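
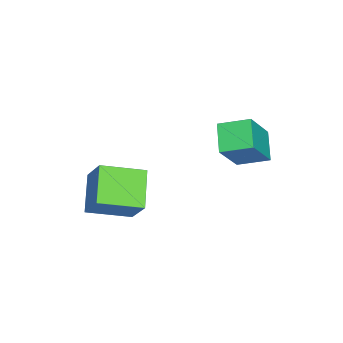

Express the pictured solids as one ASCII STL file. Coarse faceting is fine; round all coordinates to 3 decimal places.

solid 
facet normal -0.839 -0.322 0.438
outer loop
vertex -2.012 0.792 2.232
vertex -2.255 2.058 2.697
vertex -3.05 1.211 0.55
endloop
endfacet
facet normal 0.177 -0.924 -0.339
outer loop
vertex -1.925 1.642 -0.037
vertex -2.012 0.792 2.232
vertex -3.05 1.211 0.55
endloop
endfacet
facet normal -0.839 -0.322 0.438
outer loop
vertex -3.05 1.211 0.55
vertex -2.255 2.058 2.697
vertex -3.293 2.477 1.015
endloop
endfacet
facet normal -0.514 0.207 -0.833
outer loop
vertex -3.293 2.477 1.015
vertex -1.925 1.642 -0.037
vertex -3.05 1.211 0.55
endloop
endfacet
facet normal 0.514 -0.207 0.833
outer loop
vertex -2.012 0.792 2.232
vertex -1.13 2.489 2.11
vertex -2.255 2.058 2.697
endloop
endfacet
facet normal 0.177 -0.924 -0.339
outer loop
vertex -0.887 1.223 1.645
vertex -2.012 0.792 2.232
vertex -1.925 1.642 -0.037
endloop
endfacet
facet normal 0.514 -0.207 0.833
outer loop
vertex -0.887 1.223 1.645
vertex -1.13 2.489 2.11
vertex -2.012 0.792 2.232
endloop
endfacet
facet normal -0.177 0.924 0.339
outer loop
vertex -2.255 2.058 2.697
vertex -1.13 2.489 2.11
vertex -3.293 2.477 1.015
endloop
endfacet
facet normal -0.514 0.207 -0.833
outer loop
vertex -2.168 2.908 0.428
vertex -1.925 1.642 -0.037
vertex -3.293 2.477 1.015
endloop
endfacet
facet normal -0.177 0.924 0.339
outer loop
vertex -3.293 2.477 1.015
vertex -1.13 2.489 2.11
vertex -2.168 2.908 0.428
endloop
endfacet
facet normal 0.839 0.322 -0.438
outer loop
vertex -2.168 2.908 0.428
vertex -0.887 1.223 1.645
vertex -1.925 1.642 -0.037
endloop
endfacet
facet normal 0.839 0.322 -0.438
outer loop
vertex -1.13 2.489 2.11
vertex -0.887 1.223 1.645
vertex -2.168 2.908 0.428
endloop
endfacet
facet normal -0.853 -0.234 0.466
outer loop
vertex 1.594 -2.658 2.027
vertex 0.866 -1.039 1.507
vertex 1.012 -3.377 0.601
endloop
endfacet
facet normal 0.394 -0.875 0.281
outer loop
vertex 2.454 -2.981 -0.187
vertex 1.594 -2.658 2.027
vertex 1.012 -3.377 0.601
endloop
endfacet
facet normal -0.853 -0.234 0.466
outer loop
vertex 1.012 -3.377 0.601
vertex 0.866 -1.039 1.507
vertex 0.284 -1.758 0.081
endloop
endfacet
facet normal -0.342 -0.423 -0.839
outer loop
vertex 0.284 -1.758 0.081
vertex 2.454 -2.981 -0.187
vertex 1.012 -3.377 0.601
endloop
endfacet
facet normal 0.342 0.423 0.839
outer loop
vertex 1.594 -2.658 2.027
vertex 2.308 -0.643 0.719
vertex 0.866 -1.039 1.507
endloop
endfacet
facet normal 0.394 -0.875 0.281
outer loop
vertex 3.036 -2.262 1.239
vertex 1.594 -2.658 2.027
vertex 2.454 -2.981 -0.187
endloop
endfacet
facet normal 0.342 0.423 0.839
outer loop
vertex 3.036 -2.262 1.239
vertex 2.308 -0.643 0.719
vertex 1.594 -2.658 2.027
endloop
endfacet
facet normal -0.394 0.875 -0.281
outer loop
vertex 0.866 -1.039 1.507
vertex 2.308 -0.643 0.719
vertex 0.284 -1.758 0.081
endloop
endfacet
facet normal -0.342 -0.423 -0.839
outer loop
vertex 1.726 -1.362 -0.707
vertex 2.454 -2.981 -0.187
vertex 0.284 -1.758 0.081
endloop
endfacet
facet normal -0.394 0.875 -0.281
outer loop
vertex 0.284 -1.758 0.081
vertex 2.308 -0.643 0.719
vertex 1.726 -1.362 -0.707
endloop
endfacet
facet normal 0.853 0.234 -0.466
outer loop
vertex 1.726 -1.362 -0.707
vertex 3.036 -2.262 1.239
vertex 2.454 -2.981 -0.187
endloop
endfacet
facet normal 0.853 0.234 -0.466
outer loop
vertex 2.308 -0.643 0.719
vertex 3.036 -2.262 1.239
vertex 1.726 -1.362 -0.707
endloop
endfacet

endsolid


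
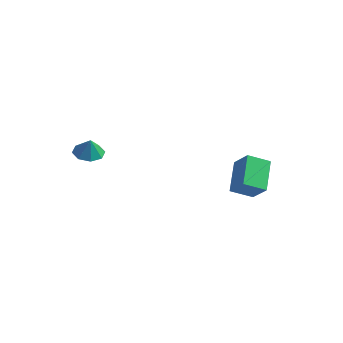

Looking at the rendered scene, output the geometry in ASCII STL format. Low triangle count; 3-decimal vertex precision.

solid 
facet normal -0.515 -0.747 0.421
outer loop
vertex 3.632 0.093 1.154
vertex 2.784 1.379 2.397
vertex 2.607 0.29 0.251
endloop
endfacet
facet normal 0.428 -0.650 -0.628
outer loop
vertex 3.276 1.261 -0.297
vertex 3.632 0.093 1.154
vertex 2.607 0.29 0.251
endloop
endfacet
facet normal -0.515 -0.746 0.421
outer loop
vertex 2.607 0.29 0.251
vertex 2.784 1.379 2.397
vertex 1.759 1.577 1.494
endloop
endfacet
facet normal -0.743 0.142 -0.654
outer loop
vertex 1.759 1.577 1.494
vertex 3.276 1.261 -0.297
vertex 2.607 0.29 0.251
endloop
endfacet
facet normal 0.743 -0.143 0.654
outer loop
vertex 3.632 0.093 1.154
vertex 3.453 2.35 1.849
vertex 2.784 1.379 2.397
endloop
endfacet
facet normal 0.428 -0.650 -0.628
outer loop
vertex 4.301 1.063 0.606
vertex 3.632 0.093 1.154
vertex 3.276 1.261 -0.297
endloop
endfacet
facet normal 0.743 -0.143 0.654
outer loop
vertex 4.301 1.063 0.606
vertex 3.453 2.35 1.849
vertex 3.632 0.093 1.154
endloop
endfacet
facet normal -0.428 0.650 0.628
outer loop
vertex 2.784 1.379 2.397
vertex 3.453 2.35 1.849
vertex 1.759 1.577 1.494
endloop
endfacet
facet normal -0.743 0.143 -0.654
outer loop
vertex 2.428 2.547 0.946
vertex 3.276 1.261 -0.297
vertex 1.759 1.577 1.494
endloop
endfacet
facet normal -0.428 0.650 0.628
outer loop
vertex 1.759 1.577 1.494
vertex 3.453 2.35 1.849
vertex 2.428 2.547 0.946
endloop
endfacet
facet normal 0.515 0.747 -0.421
outer loop
vertex 2.428 2.547 0.946
vertex 4.301 1.063 0.606
vertex 3.276 1.261 -0.297
endloop
endfacet
facet normal 0.515 0.746 -0.422
outer loop
vertex 3.453 2.35 1.849
vertex 4.301 1.063 0.606
vertex 2.428 2.547 0.946
endloop
endfacet
facet normal -0.311 0.161 -0.937
outer loop
vertex -2.649 -2.995 2.396
vertex -3.132 -3.657 2.443
vertex -3.223 -2.859 2.61
endloop
endfacet
facet normal 0.392 0.684 0.616
outer loop
vertex -2.649 -2.995 2.396
vertex -3.223 -2.859 2.61
vertex -2.808 -3.823 3.417
endloop
endfacet
facet normal -0.312 0.160 -0.936
outer loop
vertex -3.223 -2.859 2.61
vertex -3.132 -3.657 2.443
vertex -3.744 -3.19 2.727
endloop
endfacet
facet normal -0.191 0.580 0.792
outer loop
vertex -3.223 -2.859 2.61
vertex -3.744 -3.19 2.727
vertex -2.808 -3.823 3.417
endloop
endfacet
facet normal -0.312 0.161 -0.936
outer loop
vertex -3.744 -3.19 2.727
vertex -3.132 -3.657 2.443
vertex -3.906 -3.794 2.677
endloop
endfacet
facet normal -0.556 0.081 0.828
outer loop
vertex -3.744 -3.19 2.727
vertex -3.906 -3.794 2.677
vertex -2.808 -3.823 3.417
endloop
endfacet
facet normal -0.311 0.160 -0.937
outer loop
vertex -3.906 -3.794 2.677
vertex -3.132 -3.657 2.443
vertex -3.615 -4.318 2.491
endloop
endfacet
facet normal -0.487 -0.520 0.702
outer loop
vertex -3.906 -3.794 2.677
vertex -3.615 -4.318 2.491
vertex -2.808 -3.823 3.417
endloop
endfacet
facet normal -0.313 0.160 -0.936
outer loop
vertex -3.615 -4.318 2.491
vertex -3.132 -3.657 2.443
vertex -3.041 -4.454 2.276
endloop
endfacet
facet normal -0.024 -0.873 0.488
outer loop
vertex -3.615 -4.318 2.491
vertex -3.041 -4.454 2.276
vertex -2.808 -3.823 3.417
endloop
endfacet
facet normal -0.313 0.160 -0.936
outer loop
vertex -3.041 -4.454 2.276
vertex -3.132 -3.657 2.443
vertex -2.521 -4.123 2.159
endloop
endfacet
facet normal 0.559 -0.769 0.311
outer loop
vertex -3.041 -4.454 2.276
vertex -2.521 -4.123 2.159
vertex -2.808 -3.823 3.417
endloop
endfacet
facet normal -0.312 0.161 -0.936
outer loop
vertex -2.521 -4.123 2.159
vertex -3.132 -3.657 2.443
vertex -2.359 -3.519 2.209
endloop
endfacet
facet normal 0.923 -0.270 0.275
outer loop
vertex -2.521 -4.123 2.159
vertex -2.359 -3.519 2.209
vertex -2.808 -3.823 3.417
endloop
endfacet
facet normal -0.312 0.161 -0.936
outer loop
vertex -2.359 -3.519 2.209
vertex -3.132 -3.657 2.443
vertex -2.649 -2.995 2.396
endloop
endfacet
facet normal 0.855 0.330 0.401
outer loop
vertex -2.359 -3.519 2.209
vertex -2.649 -2.995 2.396
vertex -2.808 -3.823 3.417
endloop
endfacet

endsolid


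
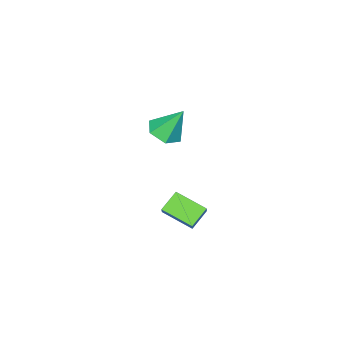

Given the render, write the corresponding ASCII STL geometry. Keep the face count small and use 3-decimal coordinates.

solid 
facet normal -0.852 -0.015 0.523
outer loop
vertex 1.183 -1.361 -2.722
vertex 0.77 0.386 -3.344
vertex 0.788 -1.687 -3.376
endloop
endfacet
facet normal 0.217 -0.920 0.327
outer loop
vertex 1.93 -1.666 -4.076
vertex 1.183 -1.361 -2.722
vertex 0.788 -1.687 -3.376
endloop
endfacet
facet normal -0.852 -0.015 0.523
outer loop
vertex 0.788 -1.687 -3.376
vertex 0.77 0.386 -3.344
vertex 0.375 0.06 -3.997
endloop
endfacet
facet normal -0.475 -0.392 -0.787
outer loop
vertex 0.375 0.06 -3.997
vertex 1.93 -1.666 -4.076
vertex 0.788 -1.687 -3.376
endloop
endfacet
facet normal 0.475 0.393 0.787
outer loop
vertex 1.183 -1.361 -2.722
vertex 1.912 0.407 -4.044
vertex 0.77 0.386 -3.344
endloop
endfacet
facet normal 0.218 -0.919 0.327
outer loop
vertex 2.325 -1.34 -3.423
vertex 1.183 -1.361 -2.722
vertex 1.93 -1.666 -4.076
endloop
endfacet
facet normal 0.476 0.392 0.787
outer loop
vertex 2.325 -1.34 -3.423
vertex 1.912 0.407 -4.044
vertex 1.183 -1.361 -2.722
endloop
endfacet
facet normal -0.218 0.919 -0.327
outer loop
vertex 0.77 0.386 -3.344
vertex 1.912 0.407 -4.044
vertex 0.375 0.06 -3.997
endloop
endfacet
facet normal -0.476 -0.393 -0.787
outer loop
vertex 1.517 0.081 -4.698
vertex 1.93 -1.666 -4.076
vertex 0.375 0.06 -3.997
endloop
endfacet
facet normal -0.218 0.920 -0.327
outer loop
vertex 0.375 0.06 -3.997
vertex 1.912 0.407 -4.044
vertex 1.517 0.081 -4.698
endloop
endfacet
facet normal 0.852 0.015 -0.523
outer loop
vertex 1.517 0.081 -4.698
vertex 2.325 -1.34 -3.423
vertex 1.93 -1.666 -4.076
endloop
endfacet
facet normal 0.852 0.016 -0.523
outer loop
vertex 1.912 0.407 -4.044
vertex 2.325 -1.34 -3.423
vertex 1.517 0.081 -4.698
endloop
endfacet
facet normal 0.230 -0.429 -0.874
outer loop
vertex 2.488 -1.966 2.474
vertex 1.539 -1.797 2.141
vertex 2.265 -1.097 1.989
endloop
endfacet
facet normal 0.773 0.448 0.448
outer loop
vertex 2.488 -1.966 2.474
vertex 2.265 -1.097 1.989
vertex 1.081 -0.943 3.879
endloop
endfacet
facet normal 0.231 -0.429 -0.873
outer loop
vertex 2.265 -1.097 1.989
vertex 1.539 -1.797 2.141
vertex 1.316 -0.928 1.655
endloop
endfacet
facet normal 0.167 0.986 0.024
outer loop
vertex 2.265 -1.097 1.989
vertex 1.316 -0.928 1.655
vertex 1.081 -0.943 3.879
endloop
endfacet
facet normal 0.230 -0.429 -0.873
outer loop
vertex 1.316 -0.928 1.655
vertex 1.539 -1.797 2.141
vertex 0.59 -1.628 1.808
endloop
endfacet
facet normal -0.700 0.711 -0.069
outer loop
vertex 1.316 -0.928 1.655
vertex 0.59 -1.628 1.808
vertex 1.081 -0.943 3.879
endloop
endfacet
facet normal 0.230 -0.429 -0.874
outer loop
vertex 0.59 -1.628 1.808
vertex 1.539 -1.797 2.141
vertex 0.813 -2.497 2.293
endloop
endfacet
facet normal -0.960 -0.101 0.261
outer loop
vertex 0.59 -1.628 1.808
vertex 0.813 -2.497 2.293
vertex 1.081 -0.943 3.879
endloop
endfacet
facet normal 0.231 -0.429 -0.873
outer loop
vertex 0.813 -2.497 2.293
vertex 1.539 -1.797 2.141
vertex 1.762 -2.666 2.627
endloop
endfacet
facet normal -0.354 -0.637 0.684
outer loop
vertex 0.813 -2.497 2.293
vertex 1.762 -2.666 2.627
vertex 1.081 -0.943 3.879
endloop
endfacet
facet normal 0.230 -0.429 -0.873
outer loop
vertex 1.762 -2.666 2.627
vertex 1.539 -1.797 2.141
vertex 2.488 -1.966 2.474
endloop
endfacet
facet normal 0.513 -0.362 0.778
outer loop
vertex 1.762 -2.666 2.627
vertex 2.488 -1.966 2.474
vertex 1.081 -0.943 3.879
endloop
endfacet

endsolid


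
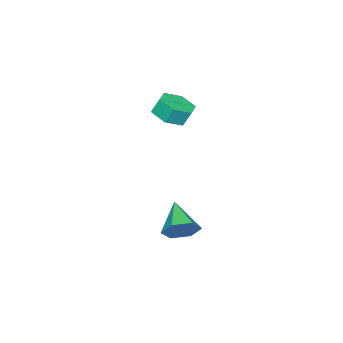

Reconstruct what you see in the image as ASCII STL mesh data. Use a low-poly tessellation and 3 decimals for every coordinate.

solid 
facet normal 0.606 0.613 -0.507
outer loop
vertex -0.303 2.139 -4.298
vertex -1.03 2.908 -4.237
vertex -0.297 2.811 -3.478
endloop
endfacet
facet normal 0.483 -0.679 0.553
outer loop
vertex -0.303 2.139 -4.298
vertex -0.297 2.811 -3.478
vertex -2.29 1.632 -3.183
endloop
endfacet
facet normal 0.606 0.613 -0.507
outer loop
vertex -0.297 2.811 -3.478
vertex -1.03 2.908 -4.237
vertex -1.024 3.58 -3.418
endloop
endfacet
facet normal 0.123 0.039 0.992
outer loop
vertex -0.297 2.811 -3.478
vertex -1.024 3.58 -3.418
vertex -2.29 1.632 -3.183
endloop
endfacet
facet normal 0.606 0.613 -0.507
outer loop
vertex -1.024 3.58 -3.418
vertex -1.03 2.908 -4.237
vertex -1.757 3.676 -4.177
endloop
endfacet
facet normal -0.604 0.470 0.643
outer loop
vertex -1.024 3.58 -3.418
vertex -1.757 3.676 -4.177
vertex -2.29 1.632 -3.183
endloop
endfacet
facet normal 0.606 0.613 -0.507
outer loop
vertex -1.757 3.676 -4.177
vertex -1.03 2.908 -4.237
vertex -1.763 3.004 -4.997
endloop
endfacet
facet normal -0.972 0.184 -0.144
outer loop
vertex -1.757 3.676 -4.177
vertex -1.763 3.004 -4.997
vertex -2.29 1.632 -3.183
endloop
endfacet
facet normal 0.606 0.613 -0.507
outer loop
vertex -1.763 3.004 -4.997
vertex -1.03 2.908 -4.237
vertex -1.036 2.235 -5.057
endloop
endfacet
facet normal -0.613 -0.534 -0.582
outer loop
vertex -1.763 3.004 -4.997
vertex -1.036 2.235 -5.057
vertex -2.29 1.632 -3.183
endloop
endfacet
facet normal 0.606 0.613 -0.507
outer loop
vertex -1.036 2.235 -5.057
vertex -1.03 2.908 -4.237
vertex -0.303 2.139 -4.298
endloop
endfacet
facet normal 0.115 -0.965 -0.233
outer loop
vertex -1.036 2.235 -5.057
vertex -0.303 2.139 -4.298
vertex -2.29 1.632 -3.183
endloop
endfacet
facet normal 0.209 -0.373 -0.904
outer loop
vertex -2.731 0.735 2.246
vertex -3.723 0.34 2.179
vertex -3.514 1.326 1.821
endloop
endfacet
facet normal 0.648 0.745 -0.157
outer loop
vertex -2.731 0.735 2.246
vertex -3.514 1.326 1.821
vertex -2.945 1.115 3.168
endloop
endfacet
facet normal 0.649 0.745 -0.157
outer loop
vertex -2.945 1.115 3.168
vertex -3.514 1.326 1.821
vertex -3.728 1.707 2.742
endloop
endfacet
facet normal -0.210 0.373 0.904
outer loop
vertex -2.945 1.115 3.168
vertex -3.728 1.707 2.742
vertex -3.937 0.72 3.101
endloop
endfacet
facet normal 0.210 -0.373 -0.904
outer loop
vertex -3.514 1.326 1.821
vertex -3.723 0.34 2.179
vertex -4.507 0.931 1.753
endloop
endfacet
facet normal -0.310 0.851 -0.424
outer loop
vertex -3.514 1.326 1.821
vertex -4.507 0.931 1.753
vertex -3.728 1.707 2.742
endloop
endfacet
facet normal -0.311 0.851 -0.423
outer loop
vertex -3.728 1.707 2.742
vertex -4.507 0.931 1.753
vertex -4.721 1.311 2.675
endloop
endfacet
facet normal -0.210 0.373 0.904
outer loop
vertex -3.728 1.707 2.742
vertex -4.721 1.311 2.675
vertex -3.937 0.72 3.101
endloop
endfacet
facet normal 0.210 -0.373 -0.904
outer loop
vertex -4.507 0.931 1.753
vertex -3.723 0.34 2.179
vertex -4.715 -0.055 2.112
endloop
endfacet
facet normal -0.958 0.105 -0.266
outer loop
vertex -4.507 0.931 1.753
vertex -4.715 -0.055 2.112
vertex -4.721 1.311 2.675
endloop
endfacet
facet normal -0.958 0.105 -0.266
outer loop
vertex -4.721 1.311 2.675
vertex -4.715 -0.055 2.112
vertex -4.929 0.325 3.034
endloop
endfacet
facet normal -0.210 0.373 0.904
outer loop
vertex -4.721 1.311 2.675
vertex -4.929 0.325 3.034
vertex -3.937 0.72 3.101
endloop
endfacet
facet normal 0.210 -0.373 -0.904
outer loop
vertex -4.715 -0.055 2.112
vertex -3.723 0.34 2.179
vertex -3.932 -0.647 2.538
endloop
endfacet
facet normal -0.648 -0.745 0.157
outer loop
vertex -4.715 -0.055 2.112
vertex -3.932 -0.647 2.538
vertex -4.929 0.325 3.034
endloop
endfacet
facet normal -0.648 -0.745 0.158
outer loop
vertex -4.929 0.325 3.034
vertex -3.932 -0.647 2.538
vertex -4.146 -0.266 3.459
endloop
endfacet
facet normal -0.209 0.373 0.904
outer loop
vertex -4.929 0.325 3.034
vertex -4.146 -0.266 3.459
vertex -3.937 0.72 3.101
endloop
endfacet
facet normal 0.210 -0.373 -0.904
outer loop
vertex -3.932 -0.647 2.538
vertex -3.723 0.34 2.179
vertex -2.939 -0.251 2.605
endloop
endfacet
facet normal 0.311 -0.851 0.424
outer loop
vertex -3.932 -0.647 2.538
vertex -2.939 -0.251 2.605
vertex -4.146 -0.266 3.459
endloop
endfacet
facet normal 0.310 -0.852 0.423
outer loop
vertex -4.146 -0.266 3.459
vertex -2.939 -0.251 2.605
vertex -3.153 0.129 3.527
endloop
endfacet
facet normal -0.210 0.373 0.904
outer loop
vertex -4.146 -0.266 3.459
vertex -3.153 0.129 3.527
vertex -3.937 0.72 3.101
endloop
endfacet
facet normal 0.210 -0.373 -0.904
outer loop
vertex -2.939 -0.251 2.605
vertex -3.723 0.34 2.179
vertex -2.731 0.735 2.246
endloop
endfacet
facet normal 0.958 -0.105 0.266
outer loop
vertex -2.939 -0.251 2.605
vertex -2.731 0.735 2.246
vertex -3.153 0.129 3.527
endloop
endfacet
facet normal 0.958 -0.105 0.266
outer loop
vertex -3.153 0.129 3.527
vertex -2.731 0.735 2.246
vertex -2.945 1.115 3.168
endloop
endfacet
facet normal -0.210 0.373 0.904
outer loop
vertex -3.153 0.129 3.527
vertex -2.945 1.115 3.168
vertex -3.937 0.72 3.101
endloop
endfacet

endsolid


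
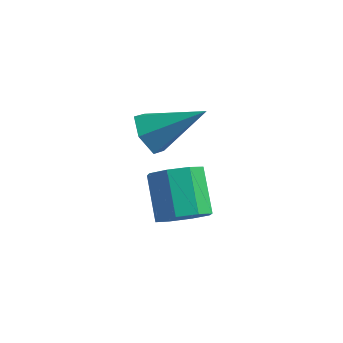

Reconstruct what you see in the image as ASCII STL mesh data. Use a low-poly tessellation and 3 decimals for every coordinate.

solid 
facet normal -0.783 -0.306 -0.541
outer loop
vertex -0.376 0.101 0.849
vertex -0.823 0.072 1.512
vertex -0.789 0.746 1.082
endloop
endfacet
facet normal 0.590 0.580 -0.562
outer loop
vertex -0.376 0.101 0.849
vertex -0.789 0.746 1.082
vertex 0.703 0.668 2.568
endloop
endfacet
facet normal -0.783 -0.306 -0.542
outer loop
vertex -0.789 0.746 1.082
vertex -0.823 0.072 1.512
vertex -1.236 0.717 1.744
endloop
endfacet
facet normal 0.005 0.999 0.047
outer loop
vertex -0.789 0.746 1.082
vertex -1.236 0.717 1.744
vertex 0.703 0.668 2.568
endloop
endfacet
facet normal -0.782 -0.306 -0.543
outer loop
vertex -1.236 0.717 1.744
vertex -0.823 0.072 1.512
vertex -1.271 0.043 2.174
endloop
endfacet
facet normal -0.323 0.521 0.790
outer loop
vertex -1.236 0.717 1.744
vertex -1.271 0.043 2.174
vertex 0.703 0.668 2.568
endloop
endfacet
facet normal -0.782 -0.306 -0.543
outer loop
vertex -1.271 0.043 2.174
vertex -0.823 0.072 1.512
vertex -0.858 -0.602 1.942
endloop
endfacet
facet normal -0.066 -0.375 0.925
outer loop
vertex -1.271 0.043 2.174
vertex -0.858 -0.602 1.942
vertex 0.703 0.668 2.568
endloop
endfacet
facet normal -0.783 -0.305 -0.542
outer loop
vertex -0.858 -0.602 1.942
vertex -0.823 0.072 1.512
vertex -0.411 -0.573 1.279
endloop
endfacet
facet normal 0.520 -0.794 0.316
outer loop
vertex -0.858 -0.602 1.942
vertex -0.411 -0.573 1.279
vertex 0.703 0.668 2.568
endloop
endfacet
facet normal -0.783 -0.305 -0.542
outer loop
vertex -0.411 -0.573 1.279
vertex -0.823 0.072 1.512
vertex -0.376 0.101 0.849
endloop
endfacet
facet normal 0.847 -0.317 -0.427
outer loop
vertex -0.411 -0.573 1.279
vertex -0.376 0.101 0.849
vertex 0.703 0.668 2.568
endloop
endfacet
facet normal 0.429 -0.645 -0.632
outer loop
vertex 0.98 -0.603 -1.03
vertex 0.43 -0.355 -1.656
vertex 1.216 -0.094 -1.389
endloop
endfacet
facet normal 0.831 0.007 0.556
outer loop
vertex 0.98 -0.603 -1.03
vertex 1.216 -0.094 -1.389
vertex 0.281 0.446 0.002
endloop
endfacet
facet normal 0.831 0.008 0.556
outer loop
vertex 0.281 0.446 0.002
vertex 1.216 -0.094 -1.389
vertex 0.516 0.956 -0.357
endloop
endfacet
facet normal -0.429 0.644 0.634
outer loop
vertex 0.281 0.446 0.002
vertex 0.516 0.956 -0.357
vertex -0.27 0.695 -0.624
endloop
endfacet
facet normal 0.429 -0.644 -0.633
outer loop
vertex 1.216 -0.094 -1.389
vertex 0.43 -0.355 -1.656
vertex 0.99 0.262 -1.904
endloop
endfacet
facet normal 0.837 0.547 0.011
outer loop
vertex 1.216 -0.094 -1.389
vertex 0.99 0.262 -1.904
vertex 0.516 0.956 -0.357
endloop
endfacet
facet normal 0.838 0.546 0.012
outer loop
vertex 0.516 0.956 -0.357
vertex 0.99 0.262 -1.904
vertex 0.291 1.312 -0.872
endloop
endfacet
facet normal -0.429 0.644 0.633
outer loop
vertex 0.516 0.956 -0.357
vertex 0.291 1.312 -0.872
vertex -0.27 0.695 -0.624
endloop
endfacet
facet normal 0.429 -0.644 -0.633
outer loop
vertex 0.99 0.262 -1.904
vertex 0.43 -0.355 -1.656
vertex 0.437 0.257 -2.274
endloop
endfacet
facet normal 0.353 0.765 -0.539
outer loop
vertex 0.99 0.262 -1.904
vertex 0.437 0.257 -2.274
vertex 0.291 1.312 -0.872
endloop
endfacet
facet normal 0.353 0.765 -0.539
outer loop
vertex 0.291 1.312 -0.872
vertex 0.437 0.257 -2.274
vertex -0.263 1.307 -1.242
endloop
endfacet
facet normal -0.429 0.644 0.633
outer loop
vertex 0.291 1.312 -0.872
vertex -0.263 1.307 -1.242
vertex -0.27 0.695 -0.624
endloop
endfacet
facet normal 0.428 -0.644 -0.633
outer loop
vertex 0.437 0.257 -2.274
vertex 0.43 -0.355 -1.656
vertex -0.121 -0.106 -2.282
endloop
endfacet
facet normal -0.337 0.536 -0.774
outer loop
vertex 0.437 0.257 -2.274
vertex -0.121 -0.106 -2.282
vertex -0.263 1.307 -1.242
endloop
endfacet
facet normal -0.339 0.535 -0.774
outer loop
vertex -0.263 1.307 -1.242
vertex -0.121 -0.106 -2.282
vertex -0.82 0.943 -1.25
endloop
endfacet
facet normal -0.430 0.644 0.633
outer loop
vertex -0.263 1.307 -1.242
vertex -0.82 0.943 -1.25
vertex -0.27 0.695 -0.624
endloop
endfacet
facet normal 0.429 -0.644 -0.634
outer loop
vertex -0.121 -0.106 -2.282
vertex 0.43 -0.355 -1.656
vertex -0.356 -0.616 -1.923
endloop
endfacet
facet normal -0.832 -0.008 -0.555
outer loop
vertex -0.121 -0.106 -2.282
vertex -0.356 -0.616 -1.923
vertex -0.82 0.943 -1.25
endloop
endfacet
facet normal -0.831 -0.007 -0.556
outer loop
vertex -0.82 0.943 -1.25
vertex -0.356 -0.616 -1.923
vertex -1.056 0.434 -0.891
endloop
endfacet
facet normal -0.429 0.645 0.632
outer loop
vertex -0.82 0.943 -1.25
vertex -1.056 0.434 -0.891
vertex -0.27 0.695 -0.624
endloop
endfacet
facet normal 0.429 -0.644 -0.633
outer loop
vertex -0.356 -0.616 -1.923
vertex 0.43 -0.355 -1.656
vertex -0.131 -0.972 -1.408
endloop
endfacet
facet normal -0.837 -0.547 -0.012
outer loop
vertex -0.356 -0.616 -1.923
vertex -0.131 -0.972 -1.408
vertex -1.056 0.434 -0.891
endloop
endfacet
facet normal -0.837 -0.547 -0.011
outer loop
vertex -1.056 0.434 -0.891
vertex -0.131 -0.972 -1.408
vertex -0.83 0.078 -0.376
endloop
endfacet
facet normal -0.429 0.644 0.633
outer loop
vertex -1.056 0.434 -0.891
vertex -0.83 0.078 -0.376
vertex -0.27 0.695 -0.624
endloop
endfacet
facet normal 0.429 -0.644 -0.633
outer loop
vertex -0.131 -0.972 -1.408
vertex 0.43 -0.355 -1.656
vertex 0.423 -0.967 -1.038
endloop
endfacet
facet normal -0.353 -0.765 0.539
outer loop
vertex -0.131 -0.972 -1.408
vertex 0.423 -0.967 -1.038
vertex -0.83 0.078 -0.376
endloop
endfacet
facet normal -0.353 -0.765 0.539
outer loop
vertex -0.83 0.078 -0.376
vertex 0.423 -0.967 -1.038
vertex -0.277 0.083 -0.006
endloop
endfacet
facet normal -0.429 0.644 0.633
outer loop
vertex -0.83 0.078 -0.376
vertex -0.277 0.083 -0.006
vertex -0.27 0.695 -0.624
endloop
endfacet
facet normal 0.430 -0.644 -0.633
outer loop
vertex 0.423 -0.967 -1.038
vertex 0.43 -0.355 -1.656
vertex 0.98 -0.603 -1.03
endloop
endfacet
facet normal 0.339 -0.535 0.774
outer loop
vertex 0.423 -0.967 -1.038
vertex 0.98 -0.603 -1.03
vertex -0.277 0.083 -0.006
endloop
endfacet
facet normal 0.338 -0.536 0.774
outer loop
vertex -0.277 0.083 -0.006
vertex 0.98 -0.603 -1.03
vertex 0.281 0.446 0.002
endloop
endfacet
facet normal -0.428 0.644 0.633
outer loop
vertex -0.277 0.083 -0.006
vertex 0.281 0.446 0.002
vertex -0.27 0.695 -0.624
endloop
endfacet

endsolid


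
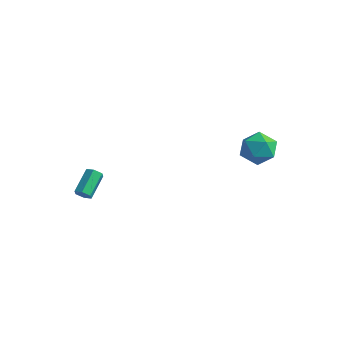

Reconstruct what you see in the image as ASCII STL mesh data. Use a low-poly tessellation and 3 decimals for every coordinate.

solid 
facet normal 0.205 -0.825 -0.526
outer loop
vertex -3.099 -3.383 -1.799
vertex -3.444 -3.649 -1.516
vertex -3.596 -3.409 -1.952
endloop
endfacet
facet normal 0.216 0.562 -0.799
outer loop
vertex -3.099 -3.383 -1.799
vertex -3.596 -3.409 -1.952
vertex -3.431 -2.045 -0.948
endloop
endfacet
facet normal 0.215 0.562 -0.799
outer loop
vertex -3.431 -2.045 -0.948
vertex -3.596 -3.409 -1.952
vertex -3.927 -2.071 -1.1
endloop
endfacet
facet normal -0.204 0.826 0.525
outer loop
vertex -3.431 -2.045 -0.948
vertex -3.927 -2.071 -1.1
vertex -3.776 -2.311 -0.664
endloop
endfacet
facet normal 0.204 -0.826 -0.526
outer loop
vertex -3.596 -3.409 -1.952
vertex -3.444 -3.649 -1.516
vertex -3.941 -3.675 -1.668
endloop
endfacet
facet normal -0.720 0.237 -0.652
outer loop
vertex -3.596 -3.409 -1.952
vertex -3.941 -3.675 -1.668
vertex -3.927 -2.071 -1.1
endloop
endfacet
facet normal -0.720 0.237 -0.652
outer loop
vertex -3.927 -2.071 -1.1
vertex -3.941 -3.675 -1.668
vertex -4.272 -2.338 -0.816
endloop
endfacet
facet normal -0.206 0.825 0.526
outer loop
vertex -3.927 -2.071 -1.1
vertex -4.272 -2.338 -0.816
vertex -3.776 -2.311 -0.664
endloop
endfacet
facet normal 0.204 -0.826 -0.526
outer loop
vertex -3.941 -3.675 -1.668
vertex -3.444 -3.649 -1.516
vertex -3.789 -3.915 -1.232
endloop
endfacet
facet normal -0.934 -0.325 0.147
outer loop
vertex -3.941 -3.675 -1.668
vertex -3.789 -3.915 -1.232
vertex -4.272 -2.338 -0.816
endloop
endfacet
facet normal -0.934 -0.325 0.146
outer loop
vertex -4.272 -2.338 -0.816
vertex -3.789 -3.915 -1.232
vertex -4.121 -2.577 -0.381
endloop
endfacet
facet normal -0.206 0.826 0.525
outer loop
vertex -4.272 -2.338 -0.816
vertex -4.121 -2.577 -0.381
vertex -3.776 -2.311 -0.664
endloop
endfacet
facet normal 0.204 -0.826 -0.525
outer loop
vertex -3.789 -3.915 -1.232
vertex -3.444 -3.649 -1.516
vertex -3.293 -3.889 -1.08
endloop
endfacet
facet normal -0.215 -0.562 0.799
outer loop
vertex -3.789 -3.915 -1.232
vertex -3.293 -3.889 -1.08
vertex -4.121 -2.577 -0.381
endloop
endfacet
facet normal -0.216 -0.562 0.798
outer loop
vertex -4.121 -2.577 -0.381
vertex -3.293 -3.889 -1.08
vertex -3.624 -2.551 -0.228
endloop
endfacet
facet normal -0.205 0.825 0.526
outer loop
vertex -4.121 -2.577 -0.381
vertex -3.624 -2.551 -0.228
vertex -3.776 -2.311 -0.664
endloop
endfacet
facet normal 0.206 -0.825 -0.526
outer loop
vertex -3.293 -3.889 -1.08
vertex -3.444 -3.649 -1.516
vertex -2.948 -3.622 -1.364
endloop
endfacet
facet normal 0.720 -0.237 0.652
outer loop
vertex -3.293 -3.889 -1.08
vertex -2.948 -3.622 -1.364
vertex -3.624 -2.551 -0.228
endloop
endfacet
facet normal 0.720 -0.237 0.652
outer loop
vertex -3.624 -2.551 -0.228
vertex -2.948 -3.622 -1.364
vertex -3.279 -2.285 -0.512
endloop
endfacet
facet normal -0.204 0.826 0.526
outer loop
vertex -3.624 -2.551 -0.228
vertex -3.279 -2.285 -0.512
vertex -3.776 -2.311 -0.664
endloop
endfacet
facet normal 0.206 -0.826 -0.525
outer loop
vertex -2.948 -3.622 -1.364
vertex -3.444 -3.649 -1.516
vertex -3.099 -3.383 -1.799
endloop
endfacet
facet normal 0.935 0.324 -0.146
outer loop
vertex -2.948 -3.622 -1.364
vertex -3.099 -3.383 -1.799
vertex -3.279 -2.285 -0.512
endloop
endfacet
facet normal 0.934 0.325 -0.147
outer loop
vertex -3.279 -2.285 -0.512
vertex -3.099 -3.383 -1.799
vertex -3.431 -2.045 -0.948
endloop
endfacet
facet normal -0.204 0.826 0.526
outer loop
vertex -3.279 -2.285 -0.512
vertex -3.431 -2.045 -0.948
vertex -3.776 -2.311 -0.664
endloop
endfacet
facet normal -0.801 -0.553 0.229
outer loop
vertex 2.385 2.441 2.09
vertex 2.846 1.563 1.581
vertex 3.033 1.74 2.665
endloop
endfacet
facet normal -0.692 -0.048 0.721
outer loop
vertex 2.385 2.441 2.09
vertex 3.033 1.74 2.665
vertex 3.123 2.839 2.825
endloop
endfacet
facet normal -0.708 0.587 0.393
outer loop
vertex 2.385 2.441 2.09
vertex 3.123 2.839 2.825
vertex 2.992 3.342 1.839
endloop
endfacet
facet normal -0.828 0.473 -0.302
outer loop
vertex 2.385 2.441 2.09
vertex 2.992 3.342 1.839
vertex 2.821 2.553 1.07
endloop
endfacet
facet normal -0.885 -0.231 -0.404
outer loop
vertex 2.385 2.441 2.09
vertex 2.821 2.553 1.07
vertex 2.846 1.563 1.581
endloop
endfacet
facet normal -0.038 -0.141 0.989
outer loop
vertex 3.123 2.839 2.825
vertex 3.033 1.74 2.665
vertex 4.039 2.207 2.77
endloop
endfacet
facet normal -0.215 -0.957 0.193
outer loop
vertex 3.033 1.74 2.665
vertex 2.846 1.563 1.581
vertex 3.868 1.418 2.001
endloop
endfacet
facet normal -0.351 -0.436 -0.828
outer loop
vertex 2.846 1.563 1.581
vertex 2.821 2.553 1.07
vertex 3.737 1.921 1.015
endloop
endfacet
facet normal -0.257 0.703 -0.664
outer loop
vertex 2.821 2.553 1.07
vertex 2.992 3.342 1.839
vertex 3.827 3.02 1.175
endloop
endfacet
facet normal -0.063 0.886 0.460
outer loop
vertex 2.992 3.342 1.839
vertex 3.123 2.839 2.825
vertex 4.014 3.197 2.259
endloop
endfacet
facet normal 0.828 -0.473 0.302
outer loop
vertex 4.475 2.319 1.75
vertex 4.039 2.207 2.77
vertex 3.868 1.418 2.001
endloop
endfacet
facet normal 0.708 -0.587 -0.393
outer loop
vertex 4.475 2.319 1.75
vertex 3.868 1.418 2.001
vertex 3.737 1.921 1.015
endloop
endfacet
facet normal 0.692 0.048 -0.721
outer loop
vertex 4.475 2.319 1.75
vertex 3.737 1.921 1.015
vertex 3.827 3.02 1.175
endloop
endfacet
facet normal 0.801 0.553 -0.229
outer loop
vertex 4.475 2.319 1.75
vertex 3.827 3.02 1.175
vertex 4.014 3.197 2.259
endloop
endfacet
facet normal 0.885 0.231 0.404
outer loop
vertex 4.475 2.319 1.75
vertex 4.014 3.197 2.259
vertex 4.039 2.207 2.77
endloop
endfacet
facet normal 0.257 -0.703 0.664
outer loop
vertex 3.868 1.418 2.001
vertex 4.039 2.207 2.77
vertex 3.033 1.74 2.665
endloop
endfacet
facet normal 0.063 -0.886 -0.460
outer loop
vertex 3.737 1.921 1.015
vertex 3.868 1.418 2.001
vertex 2.846 1.563 1.581
endloop
endfacet
facet normal 0.038 0.141 -0.989
outer loop
vertex 3.827 3.02 1.175
vertex 3.737 1.921 1.015
vertex 2.821 2.553 1.07
endloop
endfacet
facet normal 0.215 0.957 -0.193
outer loop
vertex 4.014 3.197 2.259
vertex 3.827 3.02 1.175
vertex 2.992 3.342 1.839
endloop
endfacet
facet normal 0.351 0.436 0.828
outer loop
vertex 4.039 2.207 2.77
vertex 4.014 3.197 2.259
vertex 3.123 2.839 2.825
endloop
endfacet

endsolid


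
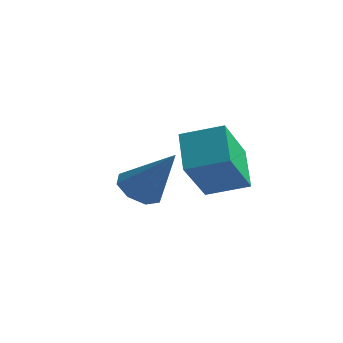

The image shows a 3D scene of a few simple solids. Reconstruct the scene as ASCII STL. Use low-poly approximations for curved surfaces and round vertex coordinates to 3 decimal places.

solid 
facet normal -0.611 -0.036 -0.791
outer loop
vertex -0.898 -1.912 -4.263
vertex -1.583 -2.048 -3.728
vertex -1.188 -1.337 -4.065
endloop
endfacet
facet normal 0.837 0.499 -0.225
outer loop
vertex -0.898 -1.912 -4.263
vertex -1.188 -1.337 -4.065
vertex -0.257 -1.972 -2.012
endloop
endfacet
facet normal -0.611 -0.035 -0.791
outer loop
vertex -1.188 -1.337 -4.065
vertex -1.583 -2.048 -3.728
vertex -1.709 -1.179 -3.669
endloop
endfacet
facet normal 0.369 0.922 0.118
outer loop
vertex -1.188 -1.337 -4.065
vertex -1.709 -1.179 -3.669
vertex -0.257 -1.972 -2.012
endloop
endfacet
facet normal -0.610 -0.035 -0.791
outer loop
vertex -1.709 -1.179 -3.669
vertex -1.583 -2.048 -3.728
vertex -2.157 -1.53 -3.308
endloop
endfacet
facet normal -0.189 0.811 0.554
outer loop
vertex -1.709 -1.179 -3.669
vertex -2.157 -1.53 -3.308
vertex -0.257 -1.972 -2.012
endloop
endfacet
facet normal -0.611 -0.035 -0.791
outer loop
vertex -2.157 -1.53 -3.308
vertex -1.583 -2.048 -3.728
vertex -2.268 -2.184 -3.193
endloop
endfacet
facet normal -0.511 0.232 0.828
outer loop
vertex -2.157 -1.53 -3.308
vertex -2.268 -2.184 -3.193
vertex -0.257 -1.972 -2.012
endloop
endfacet
facet normal -0.611 -0.036 -0.791
outer loop
vertex -2.268 -2.184 -3.193
vertex -1.583 -2.048 -3.728
vertex -1.978 -2.758 -3.391
endloop
endfacet
facet normal -0.408 -0.475 0.780
outer loop
vertex -2.268 -2.184 -3.193
vertex -1.978 -2.758 -3.391
vertex -0.257 -1.972 -2.012
endloop
endfacet
facet normal -0.611 -0.035 -0.790
outer loop
vertex -1.978 -2.758 -3.391
vertex -1.583 -2.048 -3.728
vertex -1.457 -2.917 -3.787
endloop
endfacet
facet normal 0.059 -0.897 0.438
outer loop
vertex -1.978 -2.758 -3.391
vertex -1.457 -2.917 -3.787
vertex -0.257 -1.972 -2.012
endloop
endfacet
facet normal -0.610 -0.035 -0.791
outer loop
vertex -1.457 -2.917 -3.787
vertex -1.583 -2.048 -3.728
vertex -1.009 -2.566 -4.148
endloop
endfacet
facet normal 0.617 -0.787 0.001
outer loop
vertex -1.457 -2.917 -3.787
vertex -1.009 -2.566 -4.148
vertex -0.257 -1.972 -2.012
endloop
endfacet
facet normal -0.611 -0.035 -0.791
outer loop
vertex -1.009 -2.566 -4.148
vertex -1.583 -2.048 -3.728
vertex -0.898 -1.912 -4.263
endloop
endfacet
facet normal 0.939 -0.207 -0.273
outer loop
vertex -1.009 -2.566 -4.148
vertex -0.898 -1.912 -4.263
vertex -0.257 -1.972 -2.012
endloop
endfacet
facet normal -0.487 0.622 0.613
outer loop
vertex 0.859 -3.579 -0.421
vertex 2.141 -3.01 0.019
vertex 0.75 -2.122 -1.986
endloop
endfacet
facet normal -0.872 -0.387 -0.300
outer loop
vertex 1.539 -3.13 -2.979
vertex 0.859 -3.579 -0.421
vertex 0.75 -2.122 -1.986
endloop
endfacet
facet normal -0.487 0.622 0.613
outer loop
vertex 0.75 -2.122 -1.986
vertex 2.141 -3.01 0.019
vertex 2.032 -1.553 -1.545
endloop
endfacet
facet normal -0.051 0.681 -0.731
outer loop
vertex 2.032 -1.553 -1.545
vertex 1.539 -3.13 -2.979
vertex 0.75 -2.122 -1.986
endloop
endfacet
facet normal 0.051 -0.680 0.731
outer loop
vertex 0.859 -3.579 -0.421
vertex 2.93 -4.018 -0.974
vertex 2.141 -3.01 0.019
endloop
endfacet
facet normal -0.872 -0.387 -0.300
outer loop
vertex 1.648 -4.587 -1.415
vertex 0.859 -3.579 -0.421
vertex 1.539 -3.13 -2.979
endloop
endfacet
facet normal 0.051 -0.681 0.731
outer loop
vertex 1.648 -4.587 -1.415
vertex 2.93 -4.018 -0.974
vertex 0.859 -3.579 -0.421
endloop
endfacet
facet normal 0.872 0.387 0.300
outer loop
vertex 2.141 -3.01 0.019
vertex 2.93 -4.018 -0.974
vertex 2.032 -1.553 -1.545
endloop
endfacet
facet normal -0.051 0.681 -0.731
outer loop
vertex 2.821 -2.561 -2.539
vertex 1.539 -3.13 -2.979
vertex 2.032 -1.553 -1.545
endloop
endfacet
facet normal 0.872 0.387 0.300
outer loop
vertex 2.032 -1.553 -1.545
vertex 2.93 -4.018 -0.974
vertex 2.821 -2.561 -2.539
endloop
endfacet
facet normal 0.487 -0.622 -0.613
outer loop
vertex 2.821 -2.561 -2.539
vertex 1.648 -4.587 -1.415
vertex 1.539 -3.13 -2.979
endloop
endfacet
facet normal 0.487 -0.622 -0.613
outer loop
vertex 2.93 -4.018 -0.974
vertex 1.648 -4.587 -1.415
vertex 2.821 -2.561 -2.539
endloop
endfacet

endsolid


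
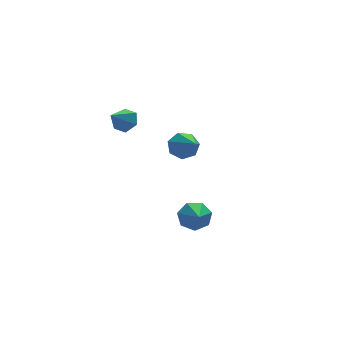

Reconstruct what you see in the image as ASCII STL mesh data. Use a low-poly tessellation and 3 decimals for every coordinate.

solid 
facet normal 0.133 0.845 -0.518
outer loop
vertex -0.737 -0.027 0.461
vertex -1.096 0.303 0.907
vertex -0.444 0.196 0.9
endloop
endfacet
facet normal 0.777 -0.591 -0.218
outer loop
vertex -0.737 -0.027 0.461
vertex -0.444 0.196 0.9
vertex -1.364 -1.403 1.953
endloop
endfacet
facet normal 0.133 0.844 -0.519
outer loop
vertex -0.444 0.196 0.9
vertex -1.096 0.303 0.907
vertex -0.642 0.5 1.344
endloop
endfacet
facet normal 0.853 -0.166 0.494
outer loop
vertex -0.444 0.196 0.9
vertex -0.642 0.5 1.344
vertex -1.364 -1.403 1.953
endloop
endfacet
facet normal 0.133 0.844 -0.519
outer loop
vertex -0.642 0.5 1.344
vertex -1.096 0.303 0.907
vertex -1.181 0.655 1.458
endloop
endfacet
facet normal 0.258 0.204 0.944
outer loop
vertex -0.642 0.5 1.344
vertex -1.181 0.655 1.458
vertex -1.364 -1.403 1.953
endloop
endfacet
facet normal 0.134 0.844 -0.519
outer loop
vertex -1.181 0.655 1.458
vertex -1.096 0.303 0.907
vertex -1.656 0.546 1.158
endloop
endfacet
facet normal -0.557 0.241 0.795
outer loop
vertex -1.181 0.655 1.458
vertex -1.656 0.546 1.158
vertex -1.364 -1.403 1.953
endloop
endfacet
facet normal 0.134 0.844 -0.519
outer loop
vertex -1.656 0.546 1.158
vertex -1.096 0.303 0.907
vertex -1.709 0.253 0.668
endloop
endfacet
facet normal -0.984 -0.084 0.156
outer loop
vertex -1.656 0.546 1.158
vertex -1.709 0.253 0.668
vertex -1.364 -1.403 1.953
endloop
endfacet
facet normal 0.133 0.845 -0.517
outer loop
vertex -1.709 0.253 0.668
vertex -1.096 0.303 0.907
vertex -1.3 -0.001 0.358
endloop
endfacet
facet normal -0.697 -0.525 -0.489
outer loop
vertex -1.709 0.253 0.668
vertex -1.3 -0.001 0.358
vertex -1.364 -1.403 1.953
endloop
endfacet
facet normal 0.134 0.845 -0.518
outer loop
vertex -1.3 -0.001 0.358
vertex -1.096 0.303 0.907
vertex -0.737 -0.027 0.461
endloop
endfacet
facet normal 0.085 -0.750 -0.656
outer loop
vertex -1.3 -0.001 0.358
vertex -0.737 -0.027 0.461
vertex -1.364 -1.403 1.953
endloop
endfacet
facet normal 0.719 0.329 -0.611
outer loop
vertex -2.668 1.227 2.648
vertex -3.082 1.372 2.239
vertex -2.915 1.774 2.652
endloop
endfacet
facet normal 0.182 0.075 0.980
outer loop
vertex -2.668 1.227 2.648
vertex -2.915 1.774 2.652
vertex -3.838 1.028 2.881
endloop
endfacet
facet normal 0.720 0.329 -0.611
outer loop
vertex -2.915 1.774 2.652
vertex -3.082 1.372 2.239
vertex -3.329 1.919 2.242
endloop
endfacet
facet normal -0.388 0.673 0.630
outer loop
vertex -2.915 1.774 2.652
vertex -3.329 1.919 2.242
vertex -3.838 1.028 2.881
endloop
endfacet
facet normal 0.720 0.328 -0.612
outer loop
vertex -3.329 1.919 2.242
vertex -3.082 1.372 2.239
vertex -3.496 1.517 1.83
endloop
endfacet
facet normal -0.889 0.451 -0.080
outer loop
vertex -3.329 1.919 2.242
vertex -3.496 1.517 1.83
vertex -3.838 1.028 2.881
endloop
endfacet
facet normal 0.719 0.330 -0.611
outer loop
vertex -3.496 1.517 1.83
vertex -3.082 1.372 2.239
vertex -3.249 0.971 1.826
endloop
endfacet
facet normal -0.820 -0.368 -0.438
outer loop
vertex -3.496 1.517 1.83
vertex -3.249 0.971 1.826
vertex -3.838 1.028 2.881
endloop
endfacet
facet normal 0.721 0.329 -0.611
outer loop
vertex -3.249 0.971 1.826
vertex -3.082 1.372 2.239
vertex -2.835 0.825 2.236
endloop
endfacet
facet normal -0.252 -0.964 -0.089
outer loop
vertex -3.249 0.971 1.826
vertex -2.835 0.825 2.236
vertex -3.838 1.028 2.881
endloop
endfacet
facet normal 0.720 0.328 -0.612
outer loop
vertex -2.835 0.825 2.236
vertex -3.082 1.372 2.239
vertex -2.668 1.227 2.648
endloop
endfacet
facet normal 0.250 -0.742 0.622
outer loop
vertex -2.835 0.825 2.236
vertex -2.668 1.227 2.648
vertex -3.838 1.028 2.881
endloop
endfacet
facet normal 0.257 0.826 -0.501
outer loop
vertex -1.938 -3.702 -1.069
vertex -2.349 -3.34 -0.683
vertex -1.701 -3.483 -0.586
endloop
endfacet
facet normal 0.691 -0.722 -0.012
outer loop
vertex -1.938 -3.702 -1.069
vertex -1.701 -3.483 -0.586
vertex -2.691 -4.44 -0.017
endloop
endfacet
facet normal 0.257 0.827 -0.499
outer loop
vertex -1.701 -3.483 -0.586
vertex -2.349 -3.34 -0.683
vertex -1.952 -3.157 -0.175
endloop
endfacet
facet normal 0.681 -0.311 0.663
outer loop
vertex -1.701 -3.483 -0.586
vertex -1.952 -3.157 -0.175
vertex -2.691 -4.44 -0.017
endloop
endfacet
facet normal 0.259 0.826 -0.500
outer loop
vertex -1.952 -3.157 -0.175
vertex -2.349 -3.34 -0.683
vertex -2.501 -2.968 -0.147
endloop
endfacet
facet normal 0.077 0.078 0.994
outer loop
vertex -1.952 -3.157 -0.175
vertex -2.501 -2.968 -0.147
vertex -2.691 -4.44 -0.017
endloop
endfacet
facet normal 0.257 0.827 -0.501
outer loop
vertex -2.501 -2.968 -0.147
vertex -2.349 -3.34 -0.683
vertex -2.936 -3.06 -0.522
endloop
endfacet
facet normal -0.664 0.150 0.733
outer loop
vertex -2.501 -2.968 -0.147
vertex -2.936 -3.06 -0.522
vertex -2.691 -4.44 -0.017
endloop
endfacet
facet normal 0.257 0.827 -0.501
outer loop
vertex -2.936 -3.06 -0.522
vertex -2.349 -3.34 -0.683
vertex -2.928 -3.363 -1.018
endloop
endfacet
facet normal -0.986 -0.148 0.074
outer loop
vertex -2.936 -3.06 -0.522
vertex -2.928 -3.363 -1.018
vertex -2.691 -4.44 -0.017
endloop
endfacet
facet normal 0.257 0.826 -0.501
outer loop
vertex -2.928 -3.363 -1.018
vertex -2.349 -3.34 -0.683
vertex -2.484 -3.649 -1.262
endloop
endfacet
facet normal -0.646 -0.591 -0.483
outer loop
vertex -2.928 -3.363 -1.018
vertex -2.484 -3.649 -1.262
vertex -2.691 -4.44 -0.017
endloop
endfacet
facet normal 0.257 0.826 -0.501
outer loop
vertex -2.484 -3.649 -1.262
vertex -2.349 -3.34 -0.683
vertex -1.938 -3.702 -1.069
endloop
endfacet
facet normal 0.102 -0.847 -0.521
outer loop
vertex -2.484 -3.649 -1.262
vertex -1.938 -3.702 -1.069
vertex -2.691 -4.44 -0.017
endloop
endfacet

endsolid


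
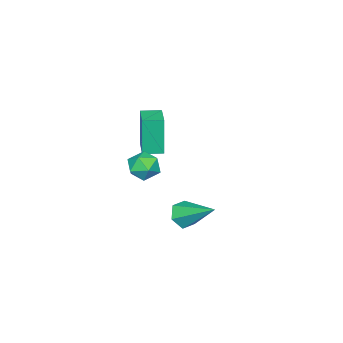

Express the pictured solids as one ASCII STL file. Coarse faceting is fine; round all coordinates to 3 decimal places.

solid 
facet normal -0.626 0.779 -0.012
outer loop
vertex -2.759 -1.939 -1.678
vertex -1.646 -1.042 -1.501
vertex -2.539 -1.795 -3.791
endloop
endfacet
facet normal -0.773 -0.623 -0.123
outer loop
vertex -1.894 -2.598 -3.779
vertex -2.759 -1.939 -1.678
vertex -2.539 -1.795 -3.791
endloop
endfacet
facet normal -0.626 0.779 -0.012
outer loop
vertex -2.539 -1.795 -3.791
vertex -1.646 -1.042 -1.501
vertex -1.426 -0.898 -3.615
endloop
endfacet
facet normal 0.103 0.068 -0.992
outer loop
vertex -1.426 -0.898 -3.615
vertex -1.894 -2.598 -3.779
vertex -2.539 -1.795 -3.791
endloop
endfacet
facet normal -0.103 -0.068 0.992
outer loop
vertex -2.759 -1.939 -1.678
vertex -1.001 -1.845 -1.489
vertex -1.646 -1.042 -1.501
endloop
endfacet
facet normal -0.773 -0.623 -0.123
outer loop
vertex -2.114 -2.742 -1.665
vertex -2.759 -1.939 -1.678
vertex -1.894 -2.598 -3.779
endloop
endfacet
facet normal -0.103 -0.067 0.992
outer loop
vertex -2.114 -2.742 -1.665
vertex -1.001 -1.845 -1.489
vertex -2.759 -1.939 -1.678
endloop
endfacet
facet normal 0.773 0.623 0.123
outer loop
vertex -1.646 -1.042 -1.501
vertex -1.001 -1.845 -1.489
vertex -1.426 -0.898 -3.615
endloop
endfacet
facet normal 0.104 0.067 -0.992
outer loop
vertex -0.781 -1.701 -3.602
vertex -1.894 -2.598 -3.779
vertex -1.426 -0.898 -3.615
endloop
endfacet
facet normal 0.773 0.623 0.123
outer loop
vertex -1.426 -0.898 -3.615
vertex -1.001 -1.845 -1.489
vertex -0.781 -1.701 -3.602
endloop
endfacet
facet normal 0.626 -0.779 0.012
outer loop
vertex -0.781 -1.701 -3.602
vertex -2.114 -2.742 -1.665
vertex -1.894 -2.598 -3.779
endloop
endfacet
facet normal 0.626 -0.779 0.012
outer loop
vertex -1.001 -1.845 -1.489
vertex -2.114 -2.742 -1.665
vertex -0.781 -1.701 -3.602
endloop
endfacet
facet normal -0.080 -0.842 -0.533
outer loop
vertex 3.198 2.712 -3.236
vertex 2.937 3.117 -3.836
vertex 3.693 2.993 -3.754
endloop
endfacet
facet normal 0.749 -0.117 0.652
outer loop
vertex 3.198 2.712 -3.236
vertex 3.693 2.993 -3.754
vertex 3.103 4.843 -2.744
endloop
endfacet
facet normal -0.080 -0.842 -0.533
outer loop
vertex 3.693 2.993 -3.754
vertex 2.937 3.117 -3.836
vertex 3.432 3.398 -4.355
endloop
endfacet
facet normal 0.916 0.372 -0.147
outer loop
vertex 3.693 2.993 -3.754
vertex 3.432 3.398 -4.355
vertex 3.103 4.843 -2.744
endloop
endfacet
facet normal -0.080 -0.842 -0.533
outer loop
vertex 3.432 3.398 -4.355
vertex 2.937 3.117 -3.836
vertex 2.677 3.522 -4.437
endloop
endfacet
facet normal 0.192 0.750 -0.633
outer loop
vertex 3.432 3.398 -4.355
vertex 2.677 3.522 -4.437
vertex 3.103 4.843 -2.744
endloop
endfacet
facet normal -0.080 -0.842 -0.533
outer loop
vertex 2.677 3.522 -4.437
vertex 2.937 3.117 -3.836
vertex 2.182 3.241 -3.918
endloop
endfacet
facet normal -0.700 0.638 -0.322
outer loop
vertex 2.677 3.522 -4.437
vertex 2.182 3.241 -3.918
vertex 3.103 4.843 -2.744
endloop
endfacet
facet normal -0.080 -0.842 -0.533
outer loop
vertex 2.182 3.241 -3.918
vertex 2.937 3.117 -3.836
vertex 2.443 2.836 -3.318
endloop
endfacet
facet normal -0.866 0.148 0.477
outer loop
vertex 2.182 3.241 -3.918
vertex 2.443 2.836 -3.318
vertex 3.103 4.843 -2.744
endloop
endfacet
facet normal -0.080 -0.842 -0.533
outer loop
vertex 2.443 2.836 -3.318
vertex 2.937 3.117 -3.836
vertex 3.198 2.712 -3.236
endloop
endfacet
facet normal -0.142 -0.229 0.963
outer loop
vertex 2.443 2.836 -3.318
vertex 3.198 2.712 -3.236
vertex 3.103 4.843 -2.744
endloop
endfacet
facet normal -0.638 0.754 0.152
outer loop
vertex 2.102 1.32 -2.207
vertex 1.502 0.759 -1.943
vertex 2.049 1.107 -1.373
endloop
endfacet
facet normal 0.037 0.968 0.250
outer loop
vertex 2.102 1.32 -2.207
vertex 2.049 1.107 -1.373
vertex 2.82 1.175 -1.752
endloop
endfacet
facet normal 0.396 0.847 -0.354
outer loop
vertex 2.102 1.32 -2.207
vertex 2.82 1.175 -1.752
vertex 2.751 0.871 -2.556
endloop
endfacet
facet normal -0.058 0.559 -0.827
outer loop
vertex 2.102 1.32 -2.207
vertex 2.751 0.871 -2.556
vertex 1.936 0.614 -2.673
endloop
endfacet
facet normal -0.696 0.502 -0.513
outer loop
vertex 2.102 1.32 -2.207
vertex 1.936 0.614 -2.673
vertex 1.502 0.759 -1.943
endloop
endfacet
facet normal 0.325 0.561 0.761
outer loop
vertex 2.82 1.175 -1.752
vertex 2.049 1.107 -1.373
vertex 2.664 0.526 -1.207
endloop
endfacet
facet normal -0.767 0.218 0.603
outer loop
vertex 2.049 1.107 -1.373
vertex 1.502 0.759 -1.943
vertex 1.849 0.269 -1.324
endloop
endfacet
facet normal -0.860 -0.191 -0.473
outer loop
vertex 1.502 0.759 -1.943
vertex 1.936 0.614 -2.673
vertex 1.78 -0.035 -2.128
endloop
endfacet
facet normal 0.172 -0.098 -0.980
outer loop
vertex 1.936 0.614 -2.673
vertex 2.751 0.871 -2.556
vertex 2.551 0.033 -2.507
endloop
endfacet
facet normal 0.905 0.367 -0.216
outer loop
vertex 2.751 0.871 -2.556
vertex 2.82 1.175 -1.752
vertex 3.098 0.381 -1.937
endloop
endfacet
facet normal 0.058 -0.559 0.827
outer loop
vertex 2.498 -0.18 -1.673
vertex 2.664 0.526 -1.207
vertex 1.849 0.269 -1.324
endloop
endfacet
facet normal -0.396 -0.847 0.354
outer loop
vertex 2.498 -0.18 -1.673
vertex 1.849 0.269 -1.324
vertex 1.78 -0.035 -2.128
endloop
endfacet
facet normal -0.037 -0.968 -0.250
outer loop
vertex 2.498 -0.18 -1.673
vertex 1.78 -0.035 -2.128
vertex 2.551 0.033 -2.507
endloop
endfacet
facet normal 0.638 -0.754 -0.152
outer loop
vertex 2.498 -0.18 -1.673
vertex 2.551 0.033 -2.507
vertex 3.098 0.381 -1.937
endloop
endfacet
facet normal 0.696 -0.502 0.513
outer loop
vertex 2.498 -0.18 -1.673
vertex 3.098 0.381 -1.937
vertex 2.664 0.526 -1.207
endloop
endfacet
facet normal -0.172 0.098 0.980
outer loop
vertex 1.849 0.269 -1.324
vertex 2.664 0.526 -1.207
vertex 2.049 1.107 -1.373
endloop
endfacet
facet normal -0.905 -0.367 0.216
outer loop
vertex 1.78 -0.035 -2.128
vertex 1.849 0.269 -1.324
vertex 1.502 0.759 -1.943
endloop
endfacet
facet normal -0.325 -0.561 -0.761
outer loop
vertex 2.551 0.033 -2.507
vertex 1.78 -0.035 -2.128
vertex 1.936 0.614 -2.673
endloop
endfacet
facet normal 0.767 -0.218 -0.603
outer loop
vertex 3.098 0.381 -1.937
vertex 2.551 0.033 -2.507
vertex 2.751 0.871 -2.556
endloop
endfacet
facet normal 0.860 0.191 0.473
outer loop
vertex 2.664 0.526 -1.207
vertex 3.098 0.381 -1.937
vertex 2.82 1.175 -1.752
endloop
endfacet

endsolid


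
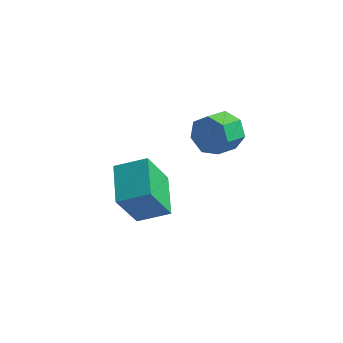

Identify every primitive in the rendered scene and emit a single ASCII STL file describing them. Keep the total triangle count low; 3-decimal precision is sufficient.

solid 
facet normal -0.877 -0.287 -0.386
outer loop
vertex 1.616 -4.935 0.339
vertex 0.862 -3.327 0.856
vertex 2.122 -4.138 -1.401
endloop
endfacet
facet normal 0.408 -0.869 -0.279
outer loop
vertex 3.358 -3.733 -0.856
vertex 1.616 -4.935 0.339
vertex 2.122 -4.138 -1.401
endloop
endfacet
facet normal -0.877 -0.287 -0.386
outer loop
vertex 2.122 -4.138 -1.401
vertex 0.862 -3.327 0.856
vertex 1.368 -2.529 -0.884
endloop
endfacet
facet normal 0.256 0.402 -0.879
outer loop
vertex 1.368 -2.529 -0.884
vertex 3.358 -3.733 -0.856
vertex 2.122 -4.138 -1.401
endloop
endfacet
facet normal -0.256 -0.403 0.879
outer loop
vertex 1.616 -4.935 0.339
vertex 2.098 -2.922 1.401
vertex 0.862 -3.327 0.856
endloop
endfacet
facet normal 0.408 -0.869 -0.280
outer loop
vertex 2.852 -4.531 0.884
vertex 1.616 -4.935 0.339
vertex 3.358 -3.733 -0.856
endloop
endfacet
facet normal -0.256 -0.402 0.879
outer loop
vertex 2.852 -4.531 0.884
vertex 2.098 -2.922 1.401
vertex 1.616 -4.935 0.339
endloop
endfacet
facet normal -0.408 0.869 0.280
outer loop
vertex 0.862 -3.327 0.856
vertex 2.098 -2.922 1.401
vertex 1.368 -2.529 -0.884
endloop
endfacet
facet normal 0.256 0.403 -0.879
outer loop
vertex 2.604 -2.125 -0.339
vertex 3.358 -3.733 -0.856
vertex 1.368 -2.529 -0.884
endloop
endfacet
facet normal -0.407 0.869 0.280
outer loop
vertex 1.368 -2.529 -0.884
vertex 2.098 -2.922 1.401
vertex 2.604 -2.125 -0.339
endloop
endfacet
facet normal 0.877 0.287 0.386
outer loop
vertex 2.604 -2.125 -0.339
vertex 2.852 -4.531 0.884
vertex 3.358 -3.733 -0.856
endloop
endfacet
facet normal 0.877 0.287 0.386
outer loop
vertex 2.098 -2.922 1.401
vertex 2.852 -4.531 0.884
vertex 2.604 -2.125 -0.339
endloop
endfacet
facet normal 0.322 0.886 -0.334
outer loop
vertex 4.363 1.196 1.025
vertex 3.813 1.115 0.28
vertex 3.618 1.497 1.105
endloop
endfacet
facet normal 0.212 0.277 0.937
outer loop
vertex 4.363 1.196 1.025
vertex 3.618 1.497 1.105
vertex 3.997 0.186 1.406
endloop
endfacet
facet normal 0.212 0.277 0.937
outer loop
vertex 3.997 0.186 1.406
vertex 3.618 1.497 1.105
vertex 3.252 0.487 1.486
endloop
endfacet
facet normal -0.322 -0.886 0.334
outer loop
vertex 3.997 0.186 1.406
vertex 3.252 0.487 1.486
vertex 3.447 0.105 0.66
endloop
endfacet
facet normal 0.322 0.886 -0.334
outer loop
vertex 3.618 1.497 1.105
vertex 3.813 1.115 0.28
vertex 3.02 1.51 0.563
endloop
endfacet
facet normal -0.590 0.463 0.662
outer loop
vertex 3.618 1.497 1.105
vertex 3.02 1.51 0.563
vertex 3.252 0.487 1.486
endloop
endfacet
facet normal -0.590 0.463 0.662
outer loop
vertex 3.252 0.487 1.486
vertex 3.02 1.51 0.563
vertex 2.654 0.5 0.944
endloop
endfacet
facet normal -0.322 -0.886 0.334
outer loop
vertex 3.252 0.487 1.486
vertex 2.654 0.5 0.944
vertex 3.447 0.105 0.66
endloop
endfacet
facet normal 0.322 0.886 -0.335
outer loop
vertex 3.02 1.51 0.563
vertex 3.813 1.115 0.28
vertex 3.019 1.225 -0.192
endloop
endfacet
facet normal -0.947 0.301 -0.112
outer loop
vertex 3.02 1.51 0.563
vertex 3.019 1.225 -0.192
vertex 2.654 0.5 0.944
endloop
endfacet
facet normal -0.947 0.301 -0.112
outer loop
vertex 2.654 0.5 0.944
vertex 3.019 1.225 -0.192
vertex 2.653 0.215 0.189
endloop
endfacet
facet normal -0.321 -0.886 0.335
outer loop
vertex 2.654 0.5 0.944
vertex 2.653 0.215 0.189
vertex 3.447 0.105 0.66
endloop
endfacet
facet normal 0.321 0.886 -0.334
outer loop
vertex 3.019 1.225 -0.192
vertex 3.813 1.115 0.28
vertex 3.616 0.858 -0.592
endloop
endfacet
facet normal -0.591 -0.088 -0.802
outer loop
vertex 3.019 1.225 -0.192
vertex 3.616 0.858 -0.592
vertex 2.653 0.215 0.189
endloop
endfacet
facet normal -0.591 -0.088 -0.802
outer loop
vertex 2.653 0.215 0.189
vertex 3.616 0.858 -0.592
vertex 3.25 -0.152 -0.211
endloop
endfacet
facet normal -0.321 -0.886 0.334
outer loop
vertex 2.653 0.215 0.189
vertex 3.25 -0.152 -0.211
vertex 3.447 0.105 0.66
endloop
endfacet
facet normal 0.322 0.886 -0.334
outer loop
vertex 3.616 0.858 -0.592
vertex 3.813 1.115 0.28
vertex 4.361 0.684 -0.336
endloop
endfacet
facet normal 0.209 -0.411 -0.888
outer loop
vertex 3.616 0.858 -0.592
vertex 4.361 0.684 -0.336
vertex 3.25 -0.152 -0.211
endloop
endfacet
facet normal 0.209 -0.411 -0.888
outer loop
vertex 3.25 -0.152 -0.211
vertex 4.361 0.684 -0.336
vertex 3.995 -0.326 0.045
endloop
endfacet
facet normal -0.322 -0.886 0.334
outer loop
vertex 3.25 -0.152 -0.211
vertex 3.995 -0.326 0.045
vertex 3.447 0.105 0.66
endloop
endfacet
facet normal 0.321 0.886 -0.334
outer loop
vertex 4.361 0.684 -0.336
vertex 3.813 1.115 0.28
vertex 4.694 0.835 0.384
endloop
endfacet
facet normal 0.853 -0.424 -0.305
outer loop
vertex 4.361 0.684 -0.336
vertex 4.694 0.835 0.384
vertex 3.995 -0.326 0.045
endloop
endfacet
facet normal 0.853 -0.425 -0.304
outer loop
vertex 3.995 -0.326 0.045
vertex 4.694 0.835 0.384
vertex 4.327 -0.175 0.765
endloop
endfacet
facet normal -0.322 -0.886 0.334
outer loop
vertex 3.995 -0.326 0.045
vertex 4.327 -0.175 0.765
vertex 3.447 0.105 0.66
endloop
endfacet
facet normal 0.321 0.886 -0.333
outer loop
vertex 4.694 0.835 0.384
vertex 3.813 1.115 0.28
vertex 4.363 1.196 1.025
endloop
endfacet
facet normal 0.853 -0.119 0.508
outer loop
vertex 4.694 0.835 0.384
vertex 4.363 1.196 1.025
vertex 4.327 -0.175 0.765
endloop
endfacet
facet normal 0.854 -0.118 0.506
outer loop
vertex 4.327 -0.175 0.765
vertex 4.363 1.196 1.025
vertex 3.997 0.186 1.406
endloop
endfacet
facet normal -0.322 -0.886 0.333
outer loop
vertex 4.327 -0.175 0.765
vertex 3.997 0.186 1.406
vertex 3.447 0.105 0.66
endloop
endfacet

endsolid


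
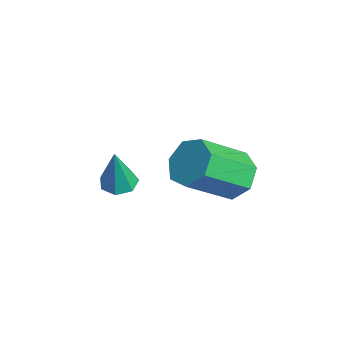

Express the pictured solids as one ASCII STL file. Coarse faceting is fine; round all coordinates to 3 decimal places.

solid 
facet normal -0.148 0.770 -0.620
outer loop
vertex 0.122 0.766 0.655
vertex -0.576 1.083 1.216
vertex 0.351 1.289 1.25
endloop
endfacet
facet normal 0.949 -0.065 -0.308
outer loop
vertex 0.122 0.766 0.655
vertex 0.351 1.289 1.25
vertex 0.435 -0.86 1.964
endloop
endfacet
facet normal 0.950 -0.065 -0.307
outer loop
vertex 0.435 -0.86 1.964
vertex 0.351 1.289 1.25
vertex 0.663 -0.337 2.559
endloop
endfacet
facet normal 0.148 -0.770 0.620
outer loop
vertex 0.435 -0.86 1.964
vertex 0.663 -0.337 2.559
vertex -0.264 -0.543 2.524
endloop
endfacet
facet normal -0.149 0.771 -0.620
outer loop
vertex 0.351 1.289 1.25
vertex -0.576 1.083 1.216
vertex -0.119 1.656 1.819
endloop
endfacet
facet normal 0.808 0.456 0.373
outer loop
vertex 0.351 1.289 1.25
vertex -0.119 1.656 1.819
vertex 0.663 -0.337 2.559
endloop
endfacet
facet normal 0.808 0.456 0.373
outer loop
vertex 0.663 -0.337 2.559
vertex -0.119 1.656 1.819
vertex 0.193 0.031 3.128
endloop
endfacet
facet normal 0.148 -0.770 0.620
outer loop
vertex 0.663 -0.337 2.559
vertex 0.193 0.031 3.128
vertex -0.264 -0.543 2.524
endloop
endfacet
facet normal -0.148 0.771 -0.620
outer loop
vertex -0.119 1.656 1.819
vertex -0.576 1.083 1.216
vertex -0.933 1.592 1.934
endloop
endfacet
facet normal 0.059 0.633 0.772
outer loop
vertex -0.119 1.656 1.819
vertex -0.933 1.592 1.934
vertex 0.193 0.031 3.128
endloop
endfacet
facet normal 0.058 0.633 0.772
outer loop
vertex 0.193 0.031 3.128
vertex -0.933 1.592 1.934
vertex -0.621 -0.033 3.242
endloop
endfacet
facet normal 0.147 -0.770 0.620
outer loop
vertex 0.193 0.031 3.128
vertex -0.621 -0.033 3.242
vertex -0.264 -0.543 2.524
endloop
endfacet
facet normal -0.149 0.770 -0.620
outer loop
vertex -0.933 1.592 1.934
vertex -0.576 1.083 1.216
vertex -1.478 1.144 1.508
endloop
endfacet
facet normal -0.735 0.334 0.590
outer loop
vertex -0.933 1.592 1.934
vertex -1.478 1.144 1.508
vertex -0.621 -0.033 3.242
endloop
endfacet
facet normal -0.735 0.334 0.590
outer loop
vertex -0.621 -0.033 3.242
vertex -1.478 1.144 1.508
vertex -1.166 -0.481 2.816
endloop
endfacet
facet normal 0.148 -0.770 0.621
outer loop
vertex -0.621 -0.033 3.242
vertex -1.166 -0.481 2.816
vertex -0.264 -0.543 2.524
endloop
endfacet
facet normal -0.149 0.770 -0.620
outer loop
vertex -1.478 1.144 1.508
vertex -0.576 1.083 1.216
vertex -1.344 0.65 0.862
endloop
endfacet
facet normal -0.976 -0.217 -0.037
outer loop
vertex -1.478 1.144 1.508
vertex -1.344 0.65 0.862
vertex -1.166 -0.481 2.816
endloop
endfacet
facet normal -0.976 -0.217 -0.037
outer loop
vertex -1.166 -0.481 2.816
vertex -1.344 0.65 0.862
vertex -1.032 -0.975 2.17
endloop
endfacet
facet normal 0.148 -0.771 0.620
outer loop
vertex -1.166 -0.481 2.816
vertex -1.032 -0.975 2.17
vertex -0.264 -0.543 2.524
endloop
endfacet
facet normal -0.149 0.771 -0.620
outer loop
vertex -1.344 0.65 0.862
vertex -0.576 1.083 1.216
vertex -0.632 0.482 0.482
endloop
endfacet
facet normal -0.482 -0.604 -0.635
outer loop
vertex -1.344 0.65 0.862
vertex -0.632 0.482 0.482
vertex -1.032 -0.975 2.17
endloop
endfacet
facet normal -0.481 -0.604 -0.635
outer loop
vertex -1.032 -0.975 2.17
vertex -0.632 0.482 0.482
vertex -0.32 -1.144 1.791
endloop
endfacet
facet normal 0.147 -0.770 0.620
outer loop
vertex -1.032 -0.975 2.17
vertex -0.32 -1.144 1.791
vertex -0.264 -0.543 2.524
endloop
endfacet
facet normal -0.148 0.771 -0.620
outer loop
vertex -0.632 0.482 0.482
vertex -0.576 1.083 1.216
vertex 0.122 0.766 0.655
endloop
endfacet
facet normal 0.375 -0.536 -0.756
outer loop
vertex -0.632 0.482 0.482
vertex 0.122 0.766 0.655
vertex -0.32 -1.144 1.791
endloop
endfacet
facet normal 0.375 -0.536 -0.756
outer loop
vertex -0.32 -1.144 1.791
vertex 0.122 0.766 0.655
vertex 0.435 -0.86 1.964
endloop
endfacet
facet normal 0.148 -0.770 0.620
outer loop
vertex -0.32 -1.144 1.791
vertex 0.435 -0.86 1.964
vertex -0.264 -0.543 2.524
endloop
endfacet
facet normal -0.176 0.122 -0.977
outer loop
vertex 0.9 -2.709 2.593
vertex 0.346 -2.98 2.659
vertex 0.491 -2.379 2.708
endloop
endfacet
facet normal 0.649 0.699 0.301
outer loop
vertex 0.9 -2.709 2.593
vertex 0.491 -2.379 2.708
vertex 0.634 -3.18 4.261
endloop
endfacet
facet normal -0.176 0.122 -0.977
outer loop
vertex 0.491 -2.379 2.708
vertex 0.346 -2.98 2.659
vertex -0.027 -2.501 2.786
endloop
endfacet
facet normal -0.136 0.875 0.464
outer loop
vertex 0.491 -2.379 2.708
vertex -0.027 -2.501 2.786
vertex 0.634 -3.18 4.261
endloop
endfacet
facet normal -0.175 0.123 -0.977
outer loop
vertex -0.027 -2.501 2.786
vertex 0.346 -2.98 2.659
vertex -0.264 -2.983 2.768
endloop
endfacet
facet normal -0.777 0.363 0.515
outer loop
vertex -0.027 -2.501 2.786
vertex -0.264 -2.983 2.768
vertex 0.634 -3.18 4.261
endloop
endfacet
facet normal -0.175 0.123 -0.977
outer loop
vertex -0.264 -2.983 2.768
vertex 0.346 -2.98 2.659
vertex -0.042 -3.463 2.668
endloop
endfacet
facet normal -0.790 -0.452 0.415
outer loop
vertex -0.264 -2.983 2.768
vertex -0.042 -3.463 2.668
vertex 0.634 -3.18 4.261
endloop
endfacet
facet normal -0.175 0.123 -0.977
outer loop
vertex -0.042 -3.463 2.668
vertex 0.346 -2.98 2.659
vertex 0.473 -3.579 2.561
endloop
endfacet
facet normal -0.166 -0.957 0.240
outer loop
vertex -0.042 -3.463 2.668
vertex 0.473 -3.579 2.561
vertex 0.634 -3.18 4.261
endloop
endfacet
facet normal -0.175 0.123 -0.977
outer loop
vertex 0.473 -3.579 2.561
vertex 0.346 -2.98 2.659
vertex 0.892 -3.243 2.528
endloop
endfacet
facet normal 0.627 -0.770 0.121
outer loop
vertex 0.473 -3.579 2.561
vertex 0.892 -3.243 2.528
vertex 0.634 -3.18 4.261
endloop
endfacet
facet normal -0.176 0.122 -0.977
outer loop
vertex 0.892 -3.243 2.528
vertex 0.346 -2.98 2.659
vertex 0.9 -2.709 2.593
endloop
endfacet
facet normal 0.988 -0.033 0.148
outer loop
vertex 0.892 -3.243 2.528
vertex 0.9 -2.709 2.593
vertex 0.634 -3.18 4.261
endloop
endfacet

endsolid


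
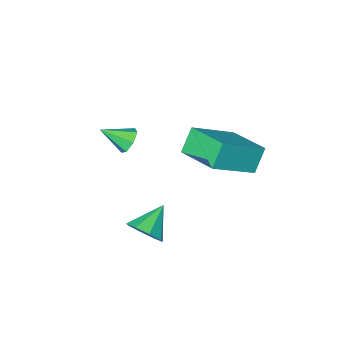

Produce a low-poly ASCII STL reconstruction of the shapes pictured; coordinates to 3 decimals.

solid 
facet normal -0.517 -0.182 0.837
outer loop
vertex -1.999 1.376 2.373
vertex -2.113 3.106 2.679
vertex -3.766 1.45 1.298
endloop
endfacet
facet normal 0.065 -0.983 -0.174
outer loop
vertex -3.187 1.654 0.361
vertex -1.999 1.376 2.373
vertex -3.766 1.45 1.298
endloop
endfacet
facet normal -0.517 -0.182 0.837
outer loop
vertex -3.766 1.45 1.298
vertex -2.113 3.106 2.679
vertex -3.88 3.179 1.604
endloop
endfacet
facet normal -0.854 0.036 -0.520
outer loop
vertex -3.88 3.179 1.604
vertex -3.187 1.654 0.361
vertex -3.766 1.45 1.298
endloop
endfacet
facet normal 0.854 -0.036 0.520
outer loop
vertex -1.999 1.376 2.373
vertex -1.534 3.31 1.742
vertex -2.113 3.106 2.679
endloop
endfacet
facet normal 0.066 -0.982 -0.174
outer loop
vertex -1.42 1.581 1.436
vertex -1.999 1.376 2.373
vertex -3.187 1.654 0.361
endloop
endfacet
facet normal 0.854 -0.036 0.520
outer loop
vertex -1.42 1.581 1.436
vertex -1.534 3.31 1.742
vertex -1.999 1.376 2.373
endloop
endfacet
facet normal -0.065 0.983 0.174
outer loop
vertex -2.113 3.106 2.679
vertex -1.534 3.31 1.742
vertex -3.88 3.179 1.604
endloop
endfacet
facet normal -0.854 0.036 -0.520
outer loop
vertex -3.301 3.384 0.667
vertex -3.187 1.654 0.361
vertex -3.88 3.179 1.604
endloop
endfacet
facet normal -0.065 0.982 0.175
outer loop
vertex -3.88 3.179 1.604
vertex -1.534 3.31 1.742
vertex -3.301 3.384 0.667
endloop
endfacet
facet normal 0.517 0.182 -0.837
outer loop
vertex -3.301 3.384 0.667
vertex -1.42 1.581 1.436
vertex -3.187 1.654 0.361
endloop
endfacet
facet normal 0.517 0.182 -0.837
outer loop
vertex -1.534 3.31 1.742
vertex -1.42 1.581 1.436
vertex -3.301 3.384 0.667
endloop
endfacet
facet normal 0.774 0.254 -0.580
outer loop
vertex 1.935 3.789 0.701
vertex 1.515 3.713 0.108
vertex 1.674 4.263 0.561
endloop
endfacet
facet normal 0.019 0.293 0.956
outer loop
vertex 1.935 3.789 0.701
vertex 1.674 4.263 0.561
vertex 0.525 3.387 0.852
endloop
endfacet
facet normal 0.773 0.255 -0.581
outer loop
vertex 1.674 4.263 0.561
vertex 1.515 3.713 0.108
vertex 1.32 4.415 0.156
endloop
endfacet
facet normal -0.384 0.703 0.599
outer loop
vertex 1.674 4.263 0.561
vertex 1.32 4.415 0.156
vertex 0.525 3.387 0.852
endloop
endfacet
facet normal 0.773 0.254 -0.581
outer loop
vertex 1.32 4.415 0.156
vertex 1.515 3.713 0.108
vertex 1.08 4.155 -0.277
endloop
endfacet
facet normal -0.774 0.632 0.049
outer loop
vertex 1.32 4.415 0.156
vertex 1.08 4.155 -0.277
vertex 0.525 3.387 0.852
endloop
endfacet
facet normal 0.773 0.255 -0.580
outer loop
vertex 1.08 4.155 -0.277
vertex 1.515 3.713 0.108
vertex 1.096 3.636 -0.484
endloop
endfacet
facet normal -0.921 0.120 -0.371
outer loop
vertex 1.08 4.155 -0.277
vertex 1.096 3.636 -0.484
vertex 0.525 3.387 0.852
endloop
endfacet
facet normal 0.774 0.253 -0.581
outer loop
vertex 1.096 3.636 -0.484
vertex 1.515 3.713 0.108
vertex 1.356 3.162 -0.344
endloop
endfacet
facet normal -0.740 -0.529 -0.415
outer loop
vertex 1.096 3.636 -0.484
vertex 1.356 3.162 -0.344
vertex 0.525 3.387 0.852
endloop
endfacet
facet normal 0.773 0.254 -0.581
outer loop
vertex 1.356 3.162 -0.344
vertex 1.515 3.713 0.108
vertex 1.71 3.011 0.061
endloop
endfacet
facet normal -0.336 -0.940 -0.057
outer loop
vertex 1.356 3.162 -0.344
vertex 1.71 3.011 0.061
vertex 0.525 3.387 0.852
endloop
endfacet
facet normal 0.773 0.254 -0.581
outer loop
vertex 1.71 3.011 0.061
vertex 1.515 3.713 0.108
vertex 1.95 3.271 0.494
endloop
endfacet
facet normal 0.053 -0.869 0.492
outer loop
vertex 1.71 3.011 0.061
vertex 1.95 3.271 0.494
vertex 0.525 3.387 0.852
endloop
endfacet
facet normal 0.774 0.254 -0.580
outer loop
vertex 1.95 3.271 0.494
vertex 1.515 3.713 0.108
vertex 1.935 3.789 0.701
endloop
endfacet
facet normal 0.200 -0.359 0.912
outer loop
vertex 1.95 3.271 0.494
vertex 1.935 3.789 0.701
vertex 0.525 3.387 0.852
endloop
endfacet
facet normal -0.703 0.508 -0.498
outer loop
vertex 0.143 0.474 1.412
vertex -0.244 0.06 1.536
vertex -0.115 0.537 1.84
endloop
endfacet
facet normal 0.737 0.573 0.360
outer loop
vertex 0.143 0.474 1.412
vertex -0.115 0.537 1.84
vertex 0.584 -0.54 2.124
endloop
endfacet
facet normal -0.703 0.508 -0.498
outer loop
vertex -0.115 0.537 1.84
vertex -0.244 0.06 1.536
vertex -0.47 0.241 2.039
endloop
endfacet
facet normal 0.201 0.369 0.907
outer loop
vertex -0.115 0.537 1.84
vertex -0.47 0.241 2.039
vertex 0.584 -0.54 2.124
endloop
endfacet
facet normal -0.702 0.508 -0.498
outer loop
vertex -0.47 0.241 2.039
vertex -0.244 0.06 1.536
vertex -0.655 -0.191 1.859
endloop
endfacet
facet normal -0.273 -0.268 0.924
outer loop
vertex -0.47 0.241 2.039
vertex -0.655 -0.191 1.859
vertex 0.584 -0.54 2.124
endloop
endfacet
facet normal -0.702 0.509 -0.498
outer loop
vertex -0.655 -0.191 1.859
vertex -0.244 0.06 1.536
vertex -0.531 -0.434 1.436
endloop
endfacet
facet normal -0.327 -0.858 0.397
outer loop
vertex -0.655 -0.191 1.859
vertex -0.531 -0.434 1.436
vertex 0.584 -0.54 2.124
endloop
endfacet
facet normal -0.702 0.509 -0.498
outer loop
vertex -0.531 -0.434 1.436
vertex -0.244 0.06 1.536
vertex -0.191 -0.305 1.088
endloop
endfacet
facet normal 0.080 -0.958 -0.277
outer loop
vertex -0.531 -0.434 1.436
vertex -0.191 -0.305 1.088
vertex 0.584 -0.54 2.124
endloop
endfacet
facet normal -0.702 0.509 -0.498
outer loop
vertex -0.191 -0.305 1.088
vertex -0.244 0.06 1.536
vertex 0.109 0.099 1.078
endloop
endfacet
facet normal 0.641 -0.490 -0.591
outer loop
vertex -0.191 -0.305 1.088
vertex 0.109 0.099 1.078
vertex 0.584 -0.54 2.124
endloop
endfacet
facet normal -0.703 0.508 -0.498
outer loop
vertex 0.109 0.099 1.078
vertex -0.244 0.06 1.536
vertex 0.143 0.474 1.412
endloop
endfacet
facet normal 0.932 0.189 -0.308
outer loop
vertex 0.109 0.099 1.078
vertex 0.143 0.474 1.412
vertex 0.584 -0.54 2.124
endloop
endfacet

endsolid


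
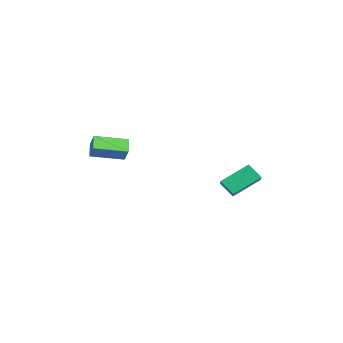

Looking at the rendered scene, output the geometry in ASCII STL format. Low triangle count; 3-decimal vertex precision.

solid 
facet normal -0.864 0.159 -0.477
outer loop
vertex 1.304 1.935 2.797
vertex 1.728 2.405 2.186
vertex 1.521 0.69 1.989
endloop
endfacet
facet normal -0.482 -0.535 0.694
outer loop
vertex 2.472 0.515 2.514
vertex 1.304 1.935 2.797
vertex 1.521 0.69 1.989
endloop
endfacet
facet normal -0.864 0.159 -0.478
outer loop
vertex 1.521 0.69 1.989
vertex 1.728 2.405 2.186
vertex 1.946 1.16 1.378
endloop
endfacet
facet normal 0.144 -0.830 -0.538
outer loop
vertex 1.946 1.16 1.378
vertex 2.472 0.515 2.514
vertex 1.521 0.69 1.989
endloop
endfacet
facet normal -0.144 0.830 0.538
outer loop
vertex 1.304 1.935 2.797
vertex 2.679 2.23 2.711
vertex 1.728 2.405 2.186
endloop
endfacet
facet normal -0.482 -0.535 0.694
outer loop
vertex 2.254 1.76 3.322
vertex 1.304 1.935 2.797
vertex 2.472 0.515 2.514
endloop
endfacet
facet normal -0.144 0.830 0.538
outer loop
vertex 2.254 1.76 3.322
vertex 2.679 2.23 2.711
vertex 1.304 1.935 2.797
endloop
endfacet
facet normal 0.482 0.535 -0.694
outer loop
vertex 1.728 2.405 2.186
vertex 2.679 2.23 2.711
vertex 1.946 1.16 1.378
endloop
endfacet
facet normal 0.145 -0.830 -0.538
outer loop
vertex 2.896 0.985 1.903
vertex 2.472 0.515 2.514
vertex 1.946 1.16 1.378
endloop
endfacet
facet normal 0.482 0.535 -0.694
outer loop
vertex 1.946 1.16 1.378
vertex 2.679 2.23 2.711
vertex 2.896 0.985 1.903
endloop
endfacet
facet normal 0.864 -0.159 0.478
outer loop
vertex 2.896 0.985 1.903
vertex 2.254 1.76 3.322
vertex 2.472 0.515 2.514
endloop
endfacet
facet normal 0.864 -0.160 0.478
outer loop
vertex 2.679 2.23 2.711
vertex 2.254 1.76 3.322
vertex 2.896 0.985 1.903
endloop
endfacet
facet normal -0.612 -0.122 -0.781
outer loop
vertex -0.49 -4.627 3.946
vertex -0.438 -3.123 3.67
vertex 0.15 -4.738 3.462
endloop
endfacet
facet normal -0.034 -0.983 0.180
outer loop
vertex 0.658 -4.637 4.11
vertex -0.49 -4.627 3.946
vertex 0.15 -4.738 3.462
endloop
endfacet
facet normal -0.613 -0.123 -0.781
outer loop
vertex 0.15 -4.738 3.462
vertex -0.438 -3.123 3.67
vertex 0.201 -3.234 3.186
endloop
endfacet
facet normal 0.790 -0.137 -0.598
outer loop
vertex 0.201 -3.234 3.186
vertex 0.658 -4.637 4.11
vertex 0.15 -4.738 3.462
endloop
endfacet
facet normal -0.790 0.137 0.598
outer loop
vertex -0.49 -4.627 3.946
vertex 0.07 -3.022 4.318
vertex -0.438 -3.123 3.67
endloop
endfacet
facet normal -0.034 -0.983 0.180
outer loop
vertex 0.019 -4.526 4.594
vertex -0.49 -4.627 3.946
vertex 0.658 -4.637 4.11
endloop
endfacet
facet normal -0.789 0.137 0.599
outer loop
vertex 0.019 -4.526 4.594
vertex 0.07 -3.022 4.318
vertex -0.49 -4.627 3.946
endloop
endfacet
facet normal 0.034 0.983 -0.180
outer loop
vertex -0.438 -3.123 3.67
vertex 0.07 -3.022 4.318
vertex 0.201 -3.234 3.186
endloop
endfacet
facet normal 0.789 -0.137 -0.599
outer loop
vertex 0.71 -3.133 3.834
vertex 0.658 -4.637 4.11
vertex 0.201 -3.234 3.186
endloop
endfacet
facet normal 0.034 0.983 -0.180
outer loop
vertex 0.201 -3.234 3.186
vertex 0.07 -3.022 4.318
vertex 0.71 -3.133 3.834
endloop
endfacet
facet normal 0.613 0.122 0.781
outer loop
vertex 0.71 -3.133 3.834
vertex 0.019 -4.526 4.594
vertex 0.658 -4.637 4.11
endloop
endfacet
facet normal 0.612 0.123 0.781
outer loop
vertex 0.07 -3.022 4.318
vertex 0.019 -4.526 4.594
vertex 0.71 -3.133 3.834
endloop
endfacet

endsolid
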